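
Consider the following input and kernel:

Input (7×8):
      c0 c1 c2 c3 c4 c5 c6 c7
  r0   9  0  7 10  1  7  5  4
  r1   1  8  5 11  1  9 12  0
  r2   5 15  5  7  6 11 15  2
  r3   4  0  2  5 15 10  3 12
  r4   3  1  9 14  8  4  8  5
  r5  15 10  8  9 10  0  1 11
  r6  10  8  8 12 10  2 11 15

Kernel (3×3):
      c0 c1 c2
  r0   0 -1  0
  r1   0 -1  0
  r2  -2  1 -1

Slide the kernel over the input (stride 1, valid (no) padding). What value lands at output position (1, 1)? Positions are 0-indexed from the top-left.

-13

The receptive field on the input at this output position is [8 5 11 / 15 5 7 / 0 2 5]. Elementwise product with the kernel and sum: 5·-1 + 5·-1 + 0·-2 + 2·1 + 5·-1.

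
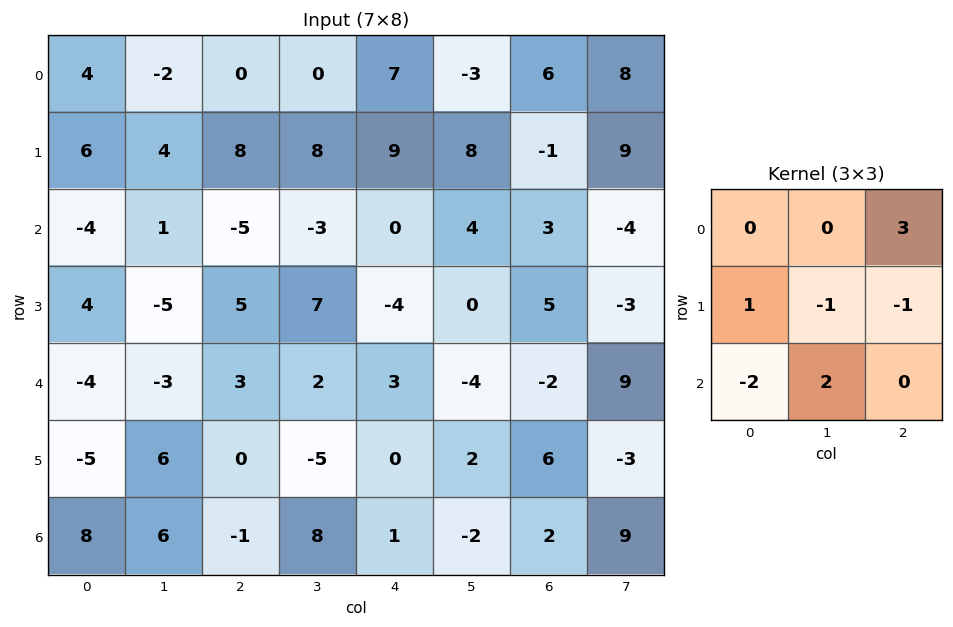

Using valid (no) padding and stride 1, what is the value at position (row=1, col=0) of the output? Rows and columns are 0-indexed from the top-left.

6

The receptive field on the input at this output position is [6 4 8 / -4 1 -5 / 4 -5 5]. Elementwise product with the kernel and sum: 8·3 + -4·1 + 1·-1 + -5·-1 + 4·-2 + -5·2.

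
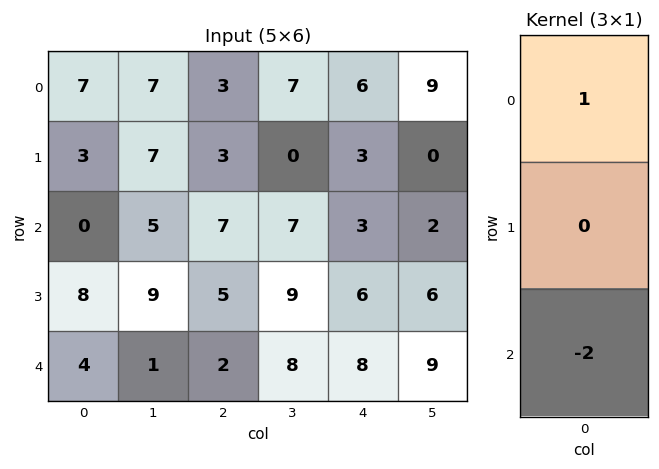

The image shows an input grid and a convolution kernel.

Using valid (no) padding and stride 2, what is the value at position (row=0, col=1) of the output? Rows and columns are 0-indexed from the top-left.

The receptive field on the input at this output position is [3 / 3 / 7]. Elementwise product with the kernel and sum: 3·1 + 7·-2.

-11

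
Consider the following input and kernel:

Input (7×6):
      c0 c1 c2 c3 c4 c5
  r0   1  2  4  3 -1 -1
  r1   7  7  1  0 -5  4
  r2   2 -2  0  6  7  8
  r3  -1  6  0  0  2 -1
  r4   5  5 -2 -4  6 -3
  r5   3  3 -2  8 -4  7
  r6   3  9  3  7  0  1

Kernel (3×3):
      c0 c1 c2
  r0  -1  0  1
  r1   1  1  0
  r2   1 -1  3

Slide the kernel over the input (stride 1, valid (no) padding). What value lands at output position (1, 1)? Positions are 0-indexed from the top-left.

The receptive field on the input at this output position is [7 1 0 / -2 0 6 / 6 0 0]. Elementwise product with the kernel and sum: 7·-1 + 0·1 + -2·1 + 0·1 + 6·1 + 0·-1 + 0·3.

-3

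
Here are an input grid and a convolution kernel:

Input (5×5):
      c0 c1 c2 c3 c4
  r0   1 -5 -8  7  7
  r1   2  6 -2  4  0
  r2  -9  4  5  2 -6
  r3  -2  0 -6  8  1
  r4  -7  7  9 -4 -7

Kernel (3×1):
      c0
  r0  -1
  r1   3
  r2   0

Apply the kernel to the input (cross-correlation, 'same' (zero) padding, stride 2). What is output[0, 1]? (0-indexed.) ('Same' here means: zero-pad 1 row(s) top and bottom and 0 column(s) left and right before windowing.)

-24

The receptive field on the zero-padded input at this output position is [0 / -8 / -2]. Elementwise product with the kernel and sum: 0·-1 + -8·3.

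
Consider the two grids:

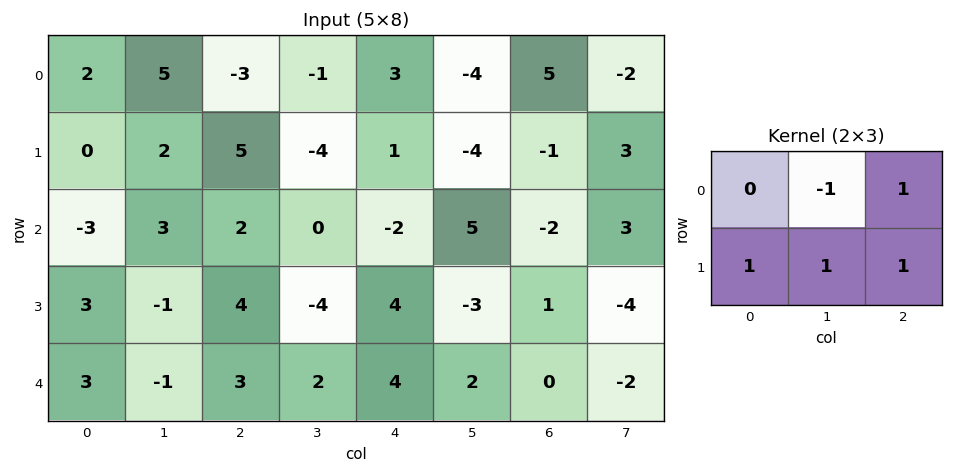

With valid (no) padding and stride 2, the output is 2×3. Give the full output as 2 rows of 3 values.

Output[0,0]: The receptive field on the input at this output position is [2 5 -3 / 0 2 5]. Elementwise product with the kernel and sum: 5·-1 + -3·1 + 0·1 + 2·1 + 5·1.

-1 6 5
5 2 -5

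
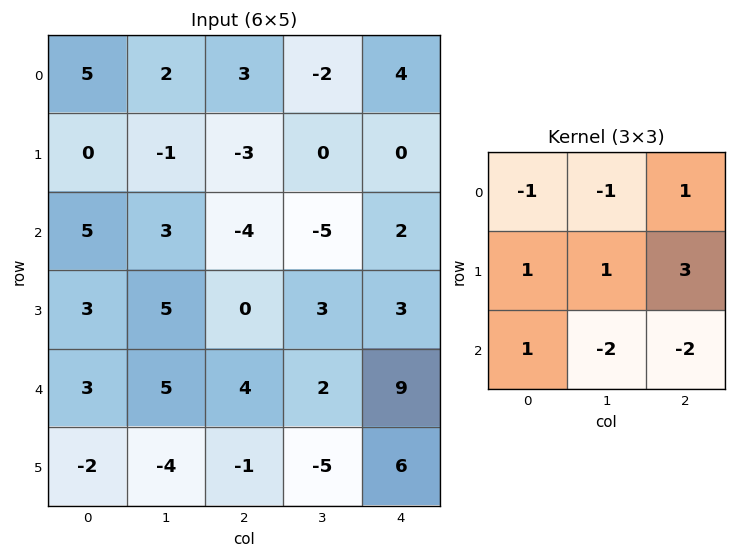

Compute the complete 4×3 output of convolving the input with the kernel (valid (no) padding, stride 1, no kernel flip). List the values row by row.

-7 10 2
-13 -13 -12
-19 3 5
20 21 30

Output[0,0]: The receptive field on the input at this output position is [5 2 3 / 0 -1 -3 / 5 3 -4]. Elementwise product with the kernel and sum: 5·-1 + 2·-1 + 3·1 + 0·1 + -1·1 + -3·3 + 5·1 + 3·-2 + -4·-2.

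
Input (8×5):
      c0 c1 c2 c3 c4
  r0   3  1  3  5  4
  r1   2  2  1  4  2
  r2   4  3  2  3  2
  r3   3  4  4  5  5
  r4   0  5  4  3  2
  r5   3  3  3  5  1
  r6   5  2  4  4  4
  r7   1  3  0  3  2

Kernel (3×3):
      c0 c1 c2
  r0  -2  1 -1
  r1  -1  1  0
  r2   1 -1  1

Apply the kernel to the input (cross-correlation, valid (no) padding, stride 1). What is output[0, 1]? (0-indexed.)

-1

The receptive field on the input at this output position is [1 3 5 / 2 1 4 / 3 2 3]. Elementwise product with the kernel and sum: 1·-2 + 3·1 + 5·-1 + 2·-1 + 1·1 + 3·1 + 2·-1 + 3·1.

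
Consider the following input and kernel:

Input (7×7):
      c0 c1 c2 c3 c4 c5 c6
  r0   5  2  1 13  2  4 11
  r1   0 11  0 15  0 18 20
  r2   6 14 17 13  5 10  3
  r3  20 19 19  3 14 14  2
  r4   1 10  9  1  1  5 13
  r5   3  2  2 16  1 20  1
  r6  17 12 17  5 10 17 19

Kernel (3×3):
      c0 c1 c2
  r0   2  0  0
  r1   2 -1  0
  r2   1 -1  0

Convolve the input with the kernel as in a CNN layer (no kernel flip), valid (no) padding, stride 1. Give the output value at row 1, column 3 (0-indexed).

The receptive field on the input at this output position is [15 0 18 / 13 5 10 / 3 14 14]. Elementwise product with the kernel and sum: 15·2 + 13·2 + 5·-1 + 3·1 + 14·-1.

40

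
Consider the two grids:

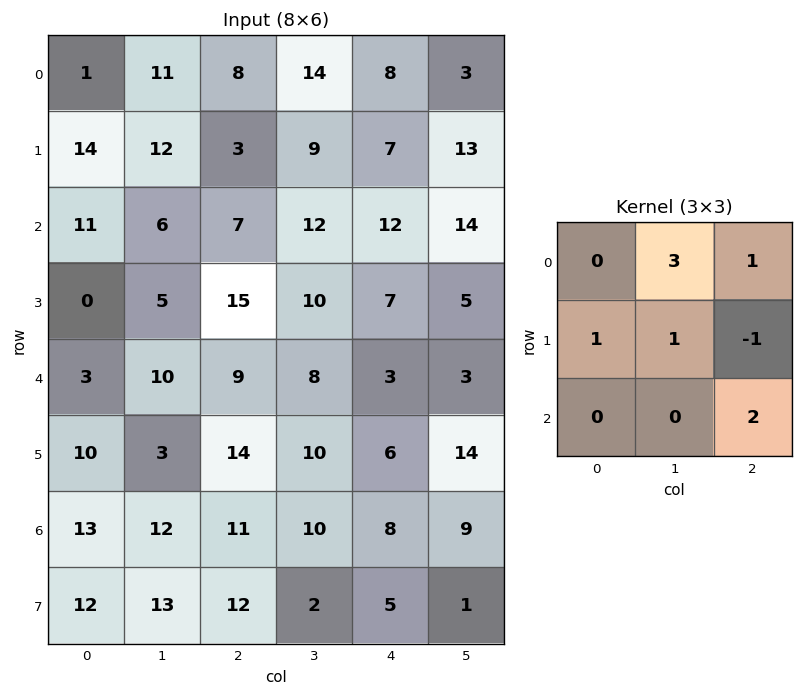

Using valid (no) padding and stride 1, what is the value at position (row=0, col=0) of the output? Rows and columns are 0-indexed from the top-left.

The receptive field on the input at this output position is [1 11 8 / 14 12 3 / 11 6 7]. Elementwise product with the kernel and sum: 11·3 + 8·1 + 14·1 + 12·1 + 3·-1 + 7·2.

78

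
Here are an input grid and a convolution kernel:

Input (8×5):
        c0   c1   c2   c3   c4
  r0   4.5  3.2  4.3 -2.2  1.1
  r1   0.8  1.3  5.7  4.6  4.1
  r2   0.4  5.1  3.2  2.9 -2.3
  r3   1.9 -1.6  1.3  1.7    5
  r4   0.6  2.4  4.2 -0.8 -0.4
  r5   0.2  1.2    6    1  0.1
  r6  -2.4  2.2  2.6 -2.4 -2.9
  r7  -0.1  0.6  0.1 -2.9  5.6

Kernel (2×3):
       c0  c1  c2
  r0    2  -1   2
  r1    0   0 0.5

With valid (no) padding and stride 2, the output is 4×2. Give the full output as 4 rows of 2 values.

17.25 15.05
2.75 1.4
10.2 8.45
-1.75 4.6

Output[0,0]: The receptive field on the input at this output position is [4.5 3.2 4.3 / 0.8 1.3 5.7]. Elementwise product with the kernel and sum: 4.5·2 + 3.2·-1 + 4.3·2 + 5.7·0.5.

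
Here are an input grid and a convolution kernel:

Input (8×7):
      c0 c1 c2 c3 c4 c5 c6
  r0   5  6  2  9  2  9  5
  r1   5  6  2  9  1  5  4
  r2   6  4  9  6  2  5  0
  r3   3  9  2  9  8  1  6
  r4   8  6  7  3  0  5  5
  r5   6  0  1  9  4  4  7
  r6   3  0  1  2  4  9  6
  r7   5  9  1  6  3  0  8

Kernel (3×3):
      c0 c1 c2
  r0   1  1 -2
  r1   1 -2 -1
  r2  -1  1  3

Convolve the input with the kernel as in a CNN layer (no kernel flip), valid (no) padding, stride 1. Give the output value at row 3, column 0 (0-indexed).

-6

The receptive field on the input at this output position is [3 9 2 / 8 6 7 / 6 0 1]. Elementwise product with the kernel and sum: 3·1 + 9·1 + 2·-2 + 8·1 + 6·-2 + 7·-1 + 6·-1 + 0·1 + 1·3.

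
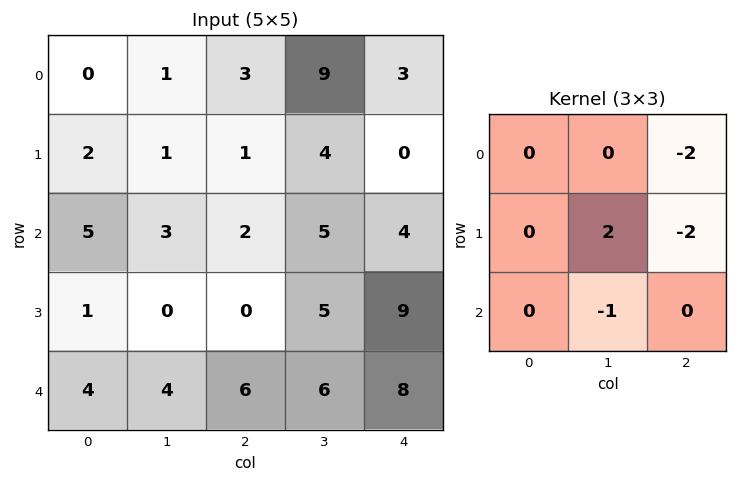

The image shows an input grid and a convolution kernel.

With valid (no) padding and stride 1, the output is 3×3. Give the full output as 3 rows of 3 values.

-9 -26 -3
0 -14 -3
-8 -26 -22

Output[0,0]: The receptive field on the input at this output position is [0 1 3 / 2 1 1 / 5 3 2]. Elementwise product with the kernel and sum: 3·-2 + 1·2 + 1·-2 + 3·-1.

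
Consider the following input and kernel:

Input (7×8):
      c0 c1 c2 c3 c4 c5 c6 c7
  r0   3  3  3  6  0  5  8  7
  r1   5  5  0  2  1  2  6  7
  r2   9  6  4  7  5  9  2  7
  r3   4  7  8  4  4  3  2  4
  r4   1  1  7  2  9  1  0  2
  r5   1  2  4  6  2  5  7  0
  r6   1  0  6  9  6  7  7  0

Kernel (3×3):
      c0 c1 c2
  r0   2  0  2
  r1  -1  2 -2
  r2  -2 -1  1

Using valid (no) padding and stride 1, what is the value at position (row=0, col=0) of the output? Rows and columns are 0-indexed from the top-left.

-3

The receptive field on the input at this output position is [3 3 3 / 5 5 0 / 9 6 4]. Elementwise product with the kernel and sum: 3·2 + 3·2 + 5·-1 + 5·2 + 0·-2 + 9·-2 + 6·-1 + 4·1.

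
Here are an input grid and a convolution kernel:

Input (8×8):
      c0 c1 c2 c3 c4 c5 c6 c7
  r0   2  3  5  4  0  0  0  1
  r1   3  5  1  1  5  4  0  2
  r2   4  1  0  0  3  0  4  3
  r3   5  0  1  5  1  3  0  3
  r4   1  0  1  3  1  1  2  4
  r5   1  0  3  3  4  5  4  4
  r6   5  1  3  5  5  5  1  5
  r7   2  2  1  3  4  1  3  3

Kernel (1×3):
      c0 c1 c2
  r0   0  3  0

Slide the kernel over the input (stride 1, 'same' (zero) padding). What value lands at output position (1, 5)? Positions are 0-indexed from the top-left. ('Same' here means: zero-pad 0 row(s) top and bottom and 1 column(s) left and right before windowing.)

The receptive field on the zero-padded input at this output position is [5 4 0]. Elementwise product with the kernel and sum: 4·3.

12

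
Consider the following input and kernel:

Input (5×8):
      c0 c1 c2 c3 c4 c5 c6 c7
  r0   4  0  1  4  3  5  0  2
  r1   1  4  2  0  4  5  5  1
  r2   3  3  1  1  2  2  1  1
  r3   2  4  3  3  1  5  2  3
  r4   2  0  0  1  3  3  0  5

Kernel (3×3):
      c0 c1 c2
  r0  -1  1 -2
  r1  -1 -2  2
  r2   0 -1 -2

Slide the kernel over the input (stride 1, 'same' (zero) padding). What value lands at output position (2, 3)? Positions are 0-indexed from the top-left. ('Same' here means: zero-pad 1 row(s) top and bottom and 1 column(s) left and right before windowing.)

The receptive field on the zero-padded input at this output position is [2 0 4 / 1 1 2 / 3 3 1]. Elementwise product with the kernel and sum: 2·-1 + 0·1 + 4·-2 + 1·-1 + 1·-2 + 2·2 + 3·-1 + 1·-2.

-14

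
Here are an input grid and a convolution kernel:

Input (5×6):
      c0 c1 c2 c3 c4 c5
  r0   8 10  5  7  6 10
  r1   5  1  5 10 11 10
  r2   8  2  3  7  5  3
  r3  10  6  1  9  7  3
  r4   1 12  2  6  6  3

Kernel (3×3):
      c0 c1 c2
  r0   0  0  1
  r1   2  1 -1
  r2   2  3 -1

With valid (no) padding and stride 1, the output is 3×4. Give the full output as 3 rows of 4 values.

30 10 37 57
57 16 41 62
64 35 25 52

Output[0,0]: The receptive field on the input at this output position is [8 10 5 / 5 1 5 / 8 2 3]. Elementwise product with the kernel and sum: 5·1 + 5·2 + 1·1 + 5·-1 + 8·2 + 2·3 + 3·-1.
Output[0,1]: The receptive field on the input at this output position is [10 5 7 / 1 5 10 / 2 3 7]. Elementwise product with the kernel and sum: 7·1 + 1·2 + 5·1 + 10·-1 + 2·2 + 3·3 + 7·-1.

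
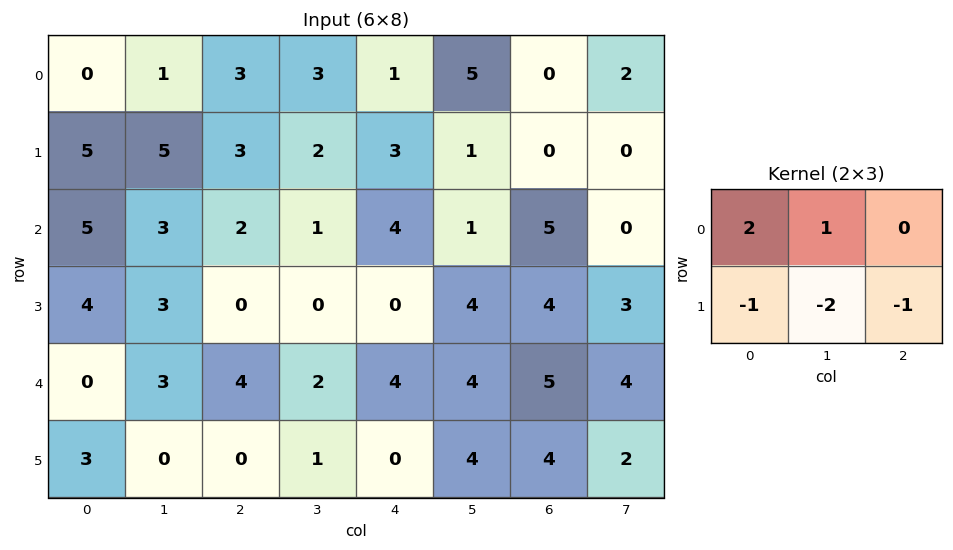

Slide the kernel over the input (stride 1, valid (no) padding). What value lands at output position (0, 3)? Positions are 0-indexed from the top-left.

-2

The receptive field on the input at this output position is [3 1 5 / 2 3 1]. Elementwise product with the kernel and sum: 3·2 + 1·1 + 2·-1 + 3·-2 + 1·-1.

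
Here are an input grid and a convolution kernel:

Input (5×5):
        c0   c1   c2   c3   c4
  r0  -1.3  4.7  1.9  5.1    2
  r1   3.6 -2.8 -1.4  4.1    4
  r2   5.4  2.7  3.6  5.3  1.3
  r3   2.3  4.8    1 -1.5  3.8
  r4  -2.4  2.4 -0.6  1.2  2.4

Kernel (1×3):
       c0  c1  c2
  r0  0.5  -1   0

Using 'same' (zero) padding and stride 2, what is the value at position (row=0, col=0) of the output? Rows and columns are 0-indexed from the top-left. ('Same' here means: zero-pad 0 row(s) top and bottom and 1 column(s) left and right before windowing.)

The receptive field on the zero-padded input at this output position is [0 -1.3 4.7]. Elementwise product with the kernel and sum: 0·0.5 + -1.3·-1.

1.3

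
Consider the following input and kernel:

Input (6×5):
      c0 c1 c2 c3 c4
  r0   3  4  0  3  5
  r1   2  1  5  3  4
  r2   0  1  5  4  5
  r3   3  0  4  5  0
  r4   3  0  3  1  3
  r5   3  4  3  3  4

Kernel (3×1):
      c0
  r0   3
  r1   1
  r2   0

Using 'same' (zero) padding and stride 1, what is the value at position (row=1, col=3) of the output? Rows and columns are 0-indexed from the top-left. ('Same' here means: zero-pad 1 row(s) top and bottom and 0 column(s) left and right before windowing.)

The receptive field on the zero-padded input at this output position is [3 / 3 / 4]. Elementwise product with the kernel and sum: 3·3 + 3·1.

12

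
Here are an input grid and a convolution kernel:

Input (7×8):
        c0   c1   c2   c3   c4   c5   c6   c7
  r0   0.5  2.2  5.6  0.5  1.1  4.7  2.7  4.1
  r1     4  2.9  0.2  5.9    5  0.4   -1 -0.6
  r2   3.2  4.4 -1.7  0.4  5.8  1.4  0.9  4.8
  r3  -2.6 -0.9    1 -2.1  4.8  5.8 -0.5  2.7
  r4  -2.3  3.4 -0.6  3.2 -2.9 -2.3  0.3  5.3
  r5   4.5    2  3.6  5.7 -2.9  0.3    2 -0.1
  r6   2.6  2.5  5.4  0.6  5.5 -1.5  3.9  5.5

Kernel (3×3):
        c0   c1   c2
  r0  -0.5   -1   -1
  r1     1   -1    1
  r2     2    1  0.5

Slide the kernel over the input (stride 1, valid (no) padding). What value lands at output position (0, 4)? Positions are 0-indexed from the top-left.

9.1

The receptive field on the input at this output position is [1.1 4.7 2.7 / 5 0.4 -1 / 5.8 1.4 0.9]. Elementwise product with the kernel and sum: 1.1·-0.5 + 4.7·-1 + 2.7·-1 + 5·1 + 0.4·-1 + -1·1 + 5.8·2 + 1.4·1 + 0.9·0.5.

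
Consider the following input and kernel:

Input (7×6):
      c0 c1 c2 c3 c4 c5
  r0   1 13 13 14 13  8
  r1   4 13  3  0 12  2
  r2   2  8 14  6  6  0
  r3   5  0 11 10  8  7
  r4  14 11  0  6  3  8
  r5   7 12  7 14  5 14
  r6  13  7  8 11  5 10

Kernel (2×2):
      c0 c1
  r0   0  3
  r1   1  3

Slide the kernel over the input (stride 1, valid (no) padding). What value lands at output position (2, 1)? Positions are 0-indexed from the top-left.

The receptive field on the input at this output position is [8 14 / 0 11]. Elementwise product with the kernel and sum: 14·3 + 0·1 + 11·3.

75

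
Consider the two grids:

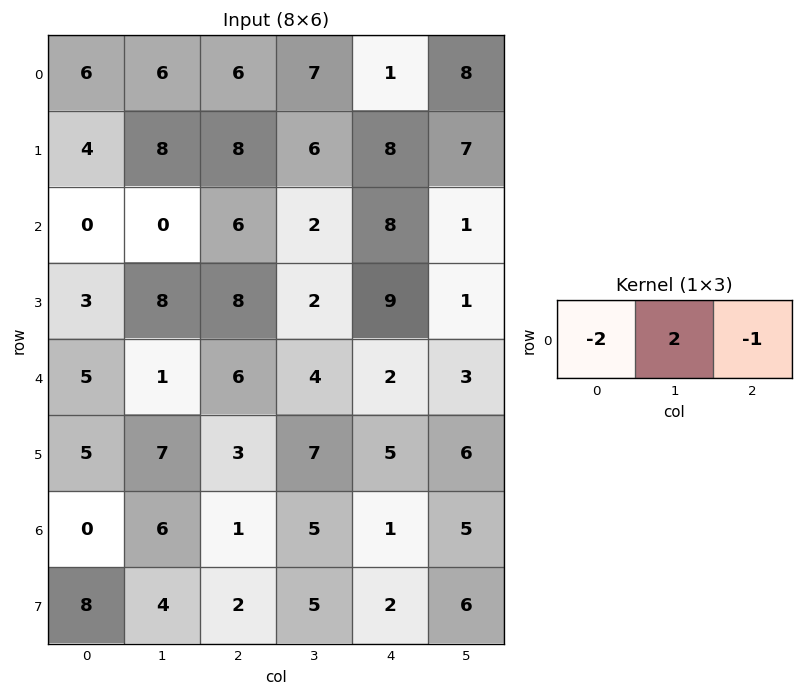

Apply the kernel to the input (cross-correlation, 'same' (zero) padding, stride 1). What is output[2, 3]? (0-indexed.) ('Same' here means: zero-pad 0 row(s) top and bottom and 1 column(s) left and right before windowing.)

-16

The receptive field on the zero-padded input at this output position is [6 2 8]. Elementwise product with the kernel and sum: 6·-2 + 2·2 + 8·-1.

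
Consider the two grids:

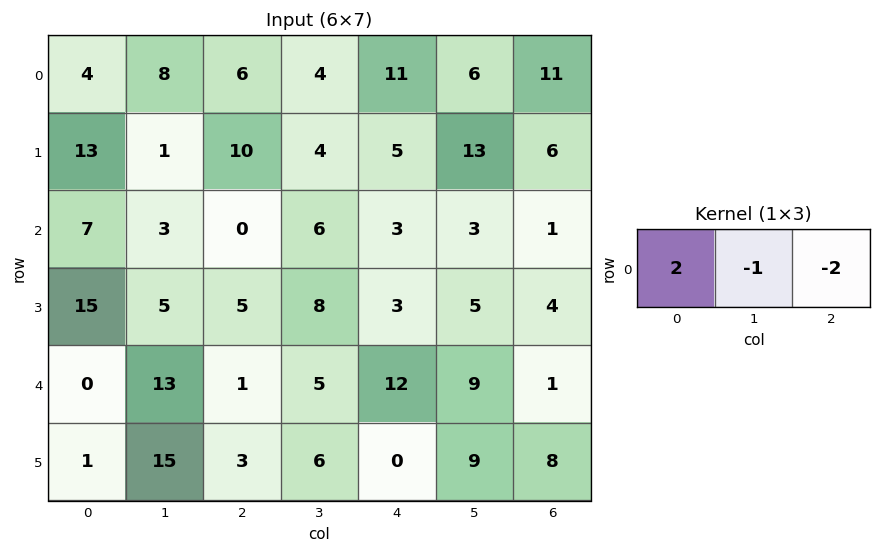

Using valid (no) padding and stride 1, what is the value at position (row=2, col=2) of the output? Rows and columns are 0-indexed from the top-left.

-12

The receptive field on the input at this output position is [0 6 3]. Elementwise product with the kernel and sum: 0·2 + 6·-1 + 3·-2.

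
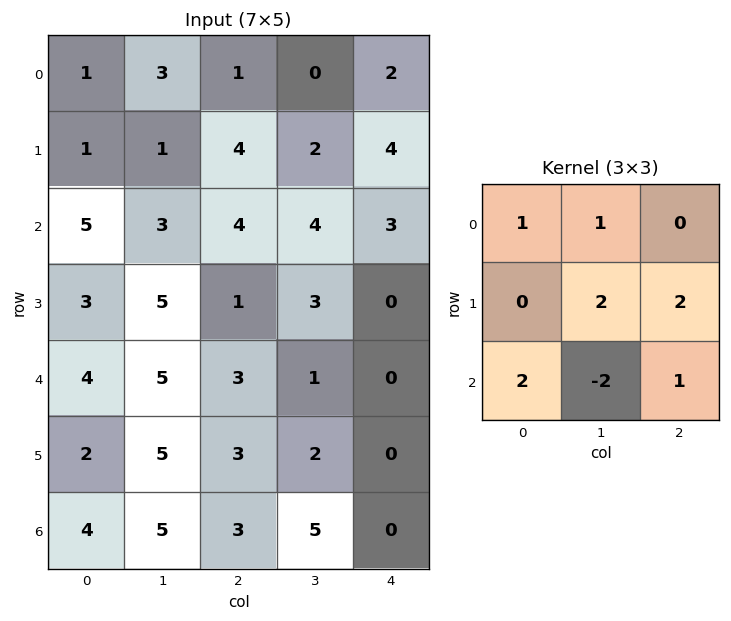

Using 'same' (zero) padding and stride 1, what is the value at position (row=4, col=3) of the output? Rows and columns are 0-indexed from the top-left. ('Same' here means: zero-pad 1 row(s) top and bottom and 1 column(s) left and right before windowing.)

8

The receptive field on the zero-padded input at this output position is [1 3 0 / 3 1 0 / 3 2 0]. Elementwise product with the kernel and sum: 1·1 + 3·1 + 1·2 + 0·2 + 3·2 + 2·-2 + 0·1.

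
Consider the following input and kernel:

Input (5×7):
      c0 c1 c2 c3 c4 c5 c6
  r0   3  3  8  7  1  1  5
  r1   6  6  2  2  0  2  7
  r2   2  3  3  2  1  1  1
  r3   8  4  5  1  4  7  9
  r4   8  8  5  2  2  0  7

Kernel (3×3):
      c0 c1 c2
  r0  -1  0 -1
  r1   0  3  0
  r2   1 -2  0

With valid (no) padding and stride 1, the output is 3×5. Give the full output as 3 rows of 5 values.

Output[0,0]: The receptive field on the input at this output position is [3 3 8 / 6 6 2 / 2 3 3]. Elementwise product with the kernel and sum: 3·-1 + 8·-1 + 6·3 + 2·1 + 3·-2.
Output[0,1]: The receptive field on the input at this output position is [3 8 7 / 6 2 2 / 3 3 2]. Elementwise product with the kernel and sum: 3·-1 + 7·-1 + 2·3 + 3·1 + 3·-2.

3 -7 -4 -8 -1
1 -5 7 -8 -14
-1 8 0 7 21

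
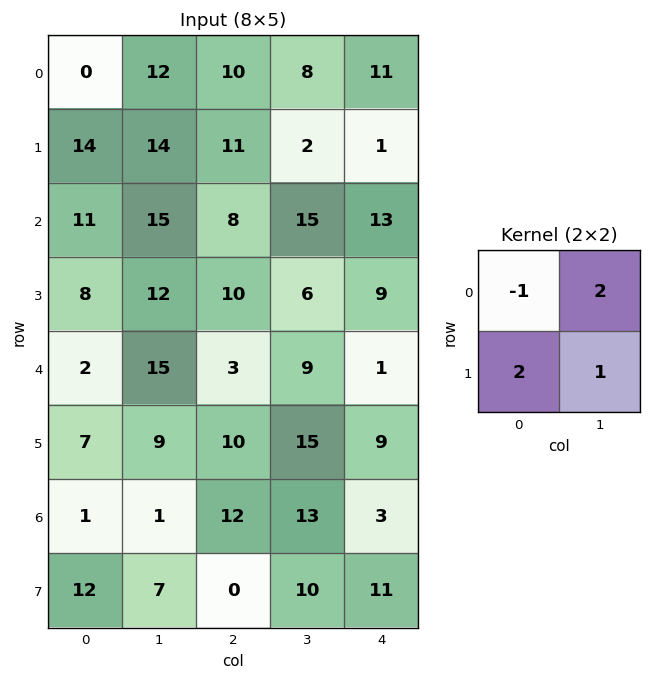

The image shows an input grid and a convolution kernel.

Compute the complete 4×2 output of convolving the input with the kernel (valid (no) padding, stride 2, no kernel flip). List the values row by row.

66 30
47 48
51 50
32 24

Output[0,0]: The receptive field on the input at this output position is [0 12 / 14 14]. Elementwise product with the kernel and sum: 0·-1 + 12·2 + 14·2 + 14·1.
Output[0,1]: The receptive field on the input at this output position is [10 8 / 11 2]. Elementwise product with the kernel and sum: 10·-1 + 8·2 + 11·2 + 2·1.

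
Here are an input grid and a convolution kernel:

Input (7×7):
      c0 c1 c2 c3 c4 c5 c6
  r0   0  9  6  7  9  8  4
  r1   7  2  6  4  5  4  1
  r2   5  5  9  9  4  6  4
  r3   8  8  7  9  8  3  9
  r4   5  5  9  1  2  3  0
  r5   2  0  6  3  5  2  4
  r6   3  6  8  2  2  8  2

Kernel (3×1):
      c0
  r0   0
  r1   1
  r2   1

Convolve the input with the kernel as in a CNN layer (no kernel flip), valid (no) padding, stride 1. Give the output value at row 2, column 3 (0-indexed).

The receptive field on the input at this output position is [9 / 9 / 1]. Elementwise product with the kernel and sum: 9·1 + 1·1.

10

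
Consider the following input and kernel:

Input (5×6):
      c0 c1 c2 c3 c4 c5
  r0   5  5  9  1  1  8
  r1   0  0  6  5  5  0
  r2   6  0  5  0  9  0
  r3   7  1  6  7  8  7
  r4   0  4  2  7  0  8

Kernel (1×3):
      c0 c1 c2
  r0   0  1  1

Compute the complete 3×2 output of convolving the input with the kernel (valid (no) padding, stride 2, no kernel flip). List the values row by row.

Output[0,0]: The receptive field on the input at this output position is [5 5 9]. Elementwise product with the kernel and sum: 5·1 + 9·1.

14 2
5 9
6 7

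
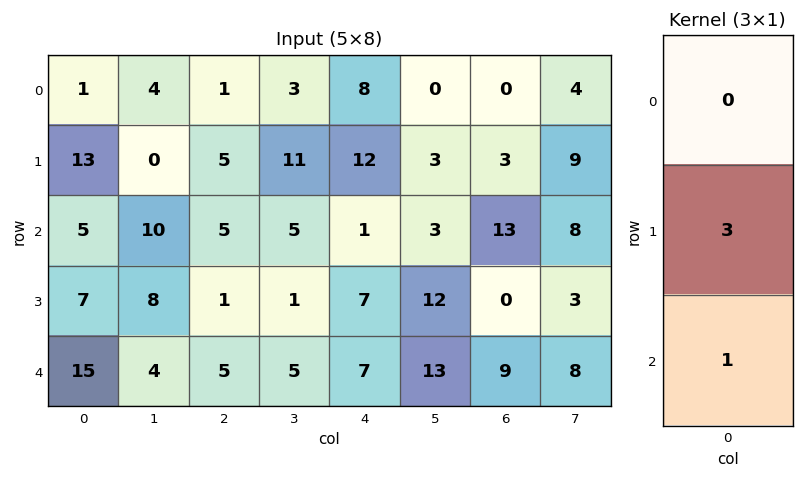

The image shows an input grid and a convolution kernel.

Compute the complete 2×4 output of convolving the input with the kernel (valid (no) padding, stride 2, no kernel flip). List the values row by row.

44 20 37 22
36 8 28 9

Output[0,0]: The receptive field on the input at this output position is [1 / 13 / 5]. Elementwise product with the kernel and sum: 13·3 + 5·1.
Output[0,1]: The receptive field on the input at this output position is [1 / 5 / 5]. Elementwise product with the kernel and sum: 5·3 + 5·1.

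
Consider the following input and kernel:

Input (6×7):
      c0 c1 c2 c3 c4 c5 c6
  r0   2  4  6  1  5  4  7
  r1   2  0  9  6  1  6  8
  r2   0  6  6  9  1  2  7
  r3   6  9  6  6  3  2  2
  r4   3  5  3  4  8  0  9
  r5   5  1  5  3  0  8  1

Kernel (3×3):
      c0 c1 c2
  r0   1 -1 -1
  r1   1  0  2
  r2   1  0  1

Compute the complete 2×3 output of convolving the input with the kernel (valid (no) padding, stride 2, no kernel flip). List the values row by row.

18 18 19
12 19 16

Output[0,0]: The receptive field on the input at this output position is [2 4 6 / 2 0 9 / 0 6 6]. Elementwise product with the kernel and sum: 2·1 + 4·-1 + 6·-1 + 2·1 + 9·2 + 0·1 + 6·1.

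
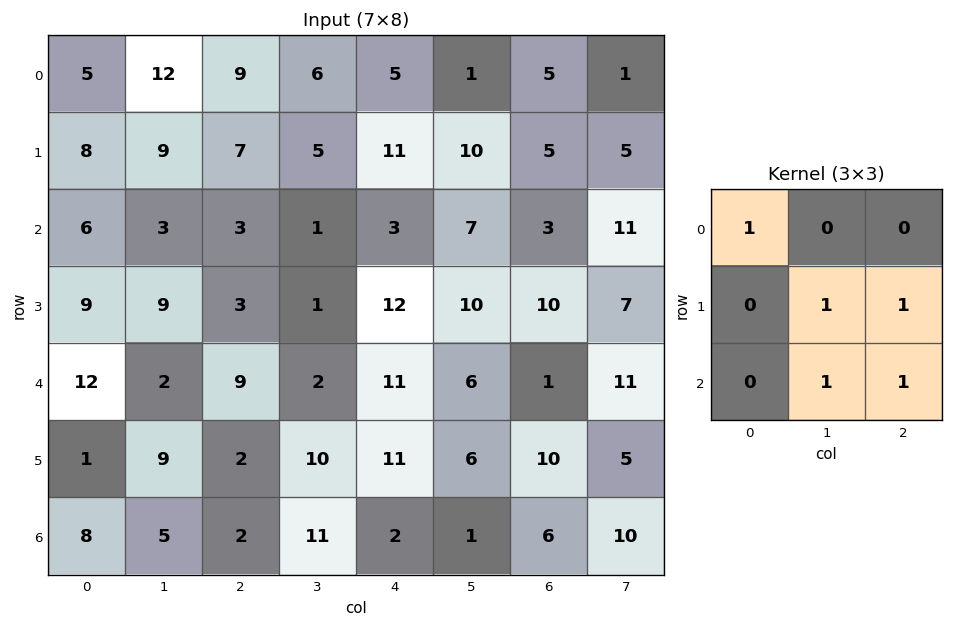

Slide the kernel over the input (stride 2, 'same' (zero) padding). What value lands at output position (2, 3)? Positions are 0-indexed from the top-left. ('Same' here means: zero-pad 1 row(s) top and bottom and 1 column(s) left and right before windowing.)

37

The receptive field on the zero-padded input at this output position is [10 10 7 / 6 1 11 / 6 10 5]. Elementwise product with the kernel and sum: 10·1 + 1·1 + 11·1 + 10·1 + 5·1.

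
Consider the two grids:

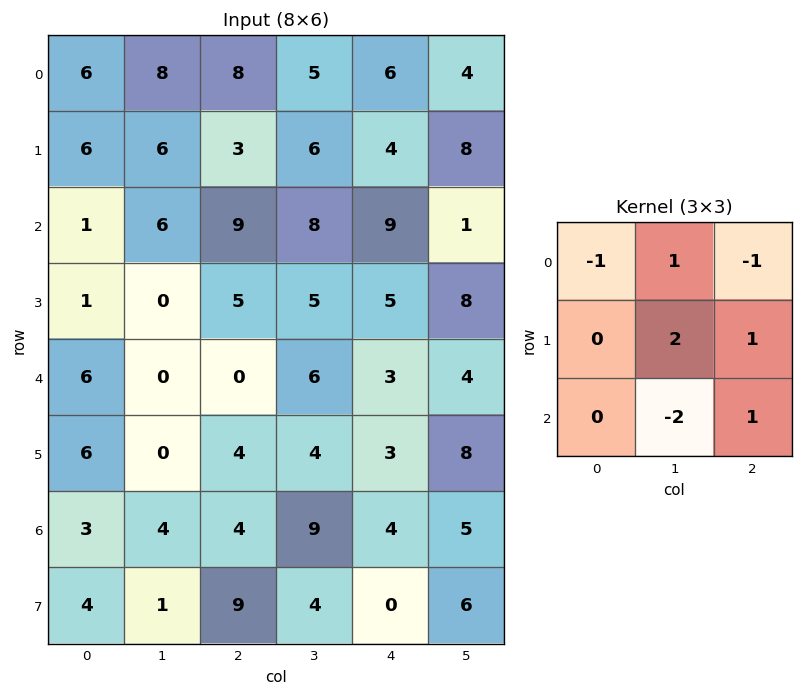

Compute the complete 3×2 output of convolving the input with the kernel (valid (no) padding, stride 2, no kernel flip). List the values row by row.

Output[0,0]: The receptive field on the input at this output position is [6 8 8 / 6 6 3 / 1 6 9]. Elementwise product with the kernel and sum: 6·-1 + 8·1 + 8·-1 + 6·2 + 3·1 + 6·-2 + 9·1.
Output[0,1]: The receptive field on the input at this output position is [8 5 6 / 3 6 4 / 9 8 9]. Elementwise product with the kernel and sum: 8·-1 + 5·1 + 6·-1 + 6·2 + 4·1 + 8·-2 + 9·1.

6 0
1 -4
-6 0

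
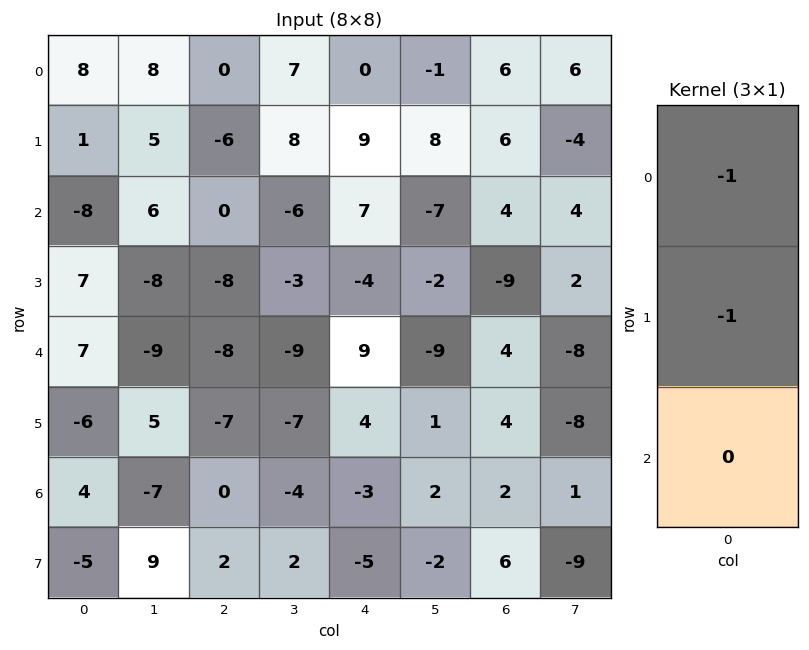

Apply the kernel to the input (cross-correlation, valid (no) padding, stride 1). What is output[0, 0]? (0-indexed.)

The receptive field on the input at this output position is [8 / 1 / -8]. Elementwise product with the kernel and sum: 8·-1 + 1·-1.

-9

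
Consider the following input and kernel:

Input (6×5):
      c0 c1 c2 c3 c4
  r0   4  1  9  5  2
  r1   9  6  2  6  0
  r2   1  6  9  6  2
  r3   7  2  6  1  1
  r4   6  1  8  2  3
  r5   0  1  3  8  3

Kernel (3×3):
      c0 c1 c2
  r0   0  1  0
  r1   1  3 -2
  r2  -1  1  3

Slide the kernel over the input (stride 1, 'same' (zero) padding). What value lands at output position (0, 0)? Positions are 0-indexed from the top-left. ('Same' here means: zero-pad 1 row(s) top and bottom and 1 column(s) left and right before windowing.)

37

The receptive field on the zero-padded input at this output position is [0 0 0 / 0 4 1 / 0 9 6]. Elementwise product with the kernel and sum: 0·1 + 0·1 + 4·3 + 1·-2 + 0·-1 + 9·1 + 6·3.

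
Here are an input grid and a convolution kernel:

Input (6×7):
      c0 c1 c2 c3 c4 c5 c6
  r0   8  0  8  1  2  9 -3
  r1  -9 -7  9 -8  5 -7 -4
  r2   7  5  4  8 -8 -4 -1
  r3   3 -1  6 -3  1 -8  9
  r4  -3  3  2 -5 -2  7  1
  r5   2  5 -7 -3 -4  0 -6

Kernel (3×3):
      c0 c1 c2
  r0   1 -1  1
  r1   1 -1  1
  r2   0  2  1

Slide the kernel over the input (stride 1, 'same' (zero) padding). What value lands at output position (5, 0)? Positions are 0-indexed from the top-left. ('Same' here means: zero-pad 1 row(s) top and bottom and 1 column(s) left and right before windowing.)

The receptive field on the zero-padded input at this output position is [0 -3 3 / 0 2 5 / 0 0 0]. Elementwise product with the kernel and sum: 0·1 + -3·-1 + 3·1 + 0·1 + 2·-1 + 5·1 + 0·2 + 0·1.

9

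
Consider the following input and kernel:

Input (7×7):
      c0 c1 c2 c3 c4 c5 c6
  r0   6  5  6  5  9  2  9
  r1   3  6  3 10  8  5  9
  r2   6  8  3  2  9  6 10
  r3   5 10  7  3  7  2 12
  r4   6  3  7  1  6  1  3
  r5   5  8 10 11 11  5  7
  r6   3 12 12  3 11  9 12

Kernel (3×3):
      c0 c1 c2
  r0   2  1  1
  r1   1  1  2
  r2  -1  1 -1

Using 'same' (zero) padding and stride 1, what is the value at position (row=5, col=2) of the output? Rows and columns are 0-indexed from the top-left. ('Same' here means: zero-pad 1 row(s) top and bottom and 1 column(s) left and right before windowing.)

The receptive field on the zero-padded input at this output position is [3 7 1 / 8 10 11 / 12 12 3]. Elementwise product with the kernel and sum: 3·2 + 7·1 + 1·1 + 8·1 + 10·1 + 11·2 + 12·-1 + 12·1 + 3·-1.

51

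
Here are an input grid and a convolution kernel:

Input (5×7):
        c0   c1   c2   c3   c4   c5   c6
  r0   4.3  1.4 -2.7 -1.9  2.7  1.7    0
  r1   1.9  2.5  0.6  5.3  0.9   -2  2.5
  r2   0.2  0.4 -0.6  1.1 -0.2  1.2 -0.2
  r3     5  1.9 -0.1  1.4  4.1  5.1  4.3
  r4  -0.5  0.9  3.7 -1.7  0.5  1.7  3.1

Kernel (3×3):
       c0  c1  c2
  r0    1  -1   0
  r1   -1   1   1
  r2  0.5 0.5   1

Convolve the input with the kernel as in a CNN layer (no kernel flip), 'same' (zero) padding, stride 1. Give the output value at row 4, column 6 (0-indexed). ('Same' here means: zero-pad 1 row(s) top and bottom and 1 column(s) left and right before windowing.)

The receptive field on the zero-padded input at this output position is [5.1 4.3 0 / 1.7 3.1 0 / 0 0 0]. Elementwise product with the kernel and sum: 5.1·1 + 4.3·-1 + 1.7·-1 + 3.1·1 + 0·1 + 0·0.5 + 0·0.5 + 0·1.

2.2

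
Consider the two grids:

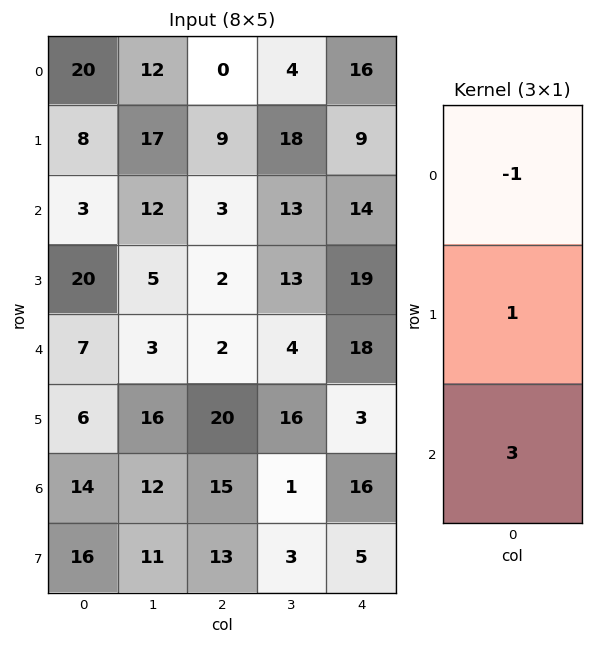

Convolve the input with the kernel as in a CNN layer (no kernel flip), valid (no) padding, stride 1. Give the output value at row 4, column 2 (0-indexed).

63

The receptive field on the input at this output position is [2 / 20 / 15]. Elementwise product with the kernel and sum: 2·-1 + 20·1 + 15·3.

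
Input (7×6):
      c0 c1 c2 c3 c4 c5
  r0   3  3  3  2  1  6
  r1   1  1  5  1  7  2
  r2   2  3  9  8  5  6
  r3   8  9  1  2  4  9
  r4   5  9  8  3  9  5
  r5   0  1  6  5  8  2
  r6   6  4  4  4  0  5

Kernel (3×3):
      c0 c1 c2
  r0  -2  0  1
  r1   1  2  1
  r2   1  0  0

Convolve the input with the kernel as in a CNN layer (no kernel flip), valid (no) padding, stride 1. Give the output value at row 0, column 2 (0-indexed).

The receptive field on the input at this output position is [3 2 1 / 5 1 7 / 9 8 5]. Elementwise product with the kernel and sum: 3·-2 + 1·1 + 5·1 + 1·2 + 7·1 + 9·1.

18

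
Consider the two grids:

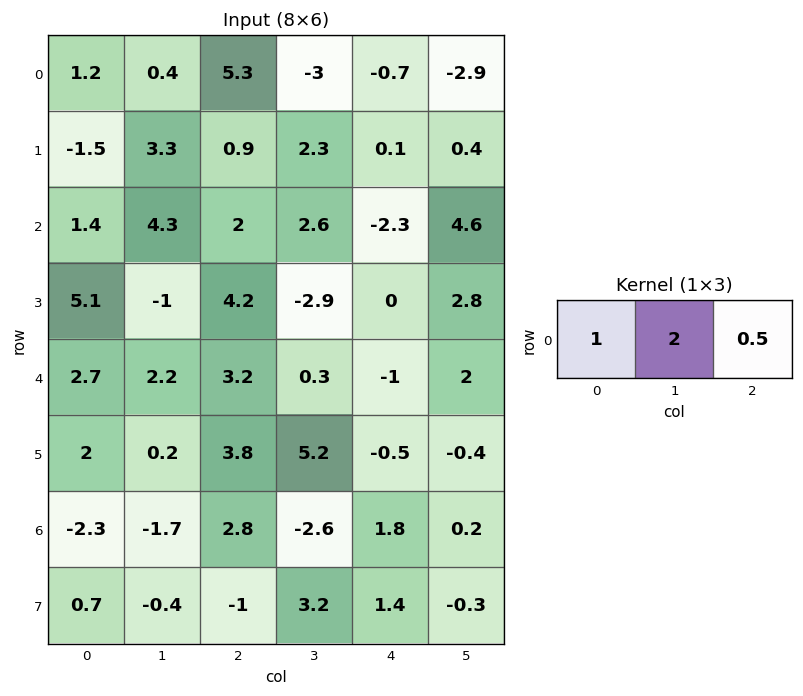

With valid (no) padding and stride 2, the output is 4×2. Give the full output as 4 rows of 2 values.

4.65 -1.05
11 6.05
8.7 3.3
-4.3 -1.5

Output[0,0]: The receptive field on the input at this output position is [1.2 0.4 5.3]. Elementwise product with the kernel and sum: 1.2·1 + 0.4·2 + 5.3·0.5.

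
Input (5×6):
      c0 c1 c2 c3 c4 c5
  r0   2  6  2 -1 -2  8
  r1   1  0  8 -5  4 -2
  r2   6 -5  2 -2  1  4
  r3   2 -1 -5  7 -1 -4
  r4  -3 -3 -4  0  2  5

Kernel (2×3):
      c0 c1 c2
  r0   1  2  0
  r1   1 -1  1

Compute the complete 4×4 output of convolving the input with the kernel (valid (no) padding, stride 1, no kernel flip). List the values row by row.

23 -3 17 -16
14 7 3 4
-6 10 -15 4
-4 -10 7 8

Output[0,0]: The receptive field on the input at this output position is [2 6 2 / 1 0 8]. Elementwise product with the kernel and sum: 2·1 + 6·2 + 1·1 + 0·-1 + 8·1.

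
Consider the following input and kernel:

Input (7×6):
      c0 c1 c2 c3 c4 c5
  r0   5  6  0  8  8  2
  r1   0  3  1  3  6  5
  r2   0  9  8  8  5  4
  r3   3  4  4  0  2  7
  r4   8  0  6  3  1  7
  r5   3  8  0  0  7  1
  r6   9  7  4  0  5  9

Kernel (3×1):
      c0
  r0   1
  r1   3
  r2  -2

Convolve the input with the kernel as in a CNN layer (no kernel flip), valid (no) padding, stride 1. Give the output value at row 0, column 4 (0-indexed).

16

The receptive field on the input at this output position is [8 / 6 / 5]. Elementwise product with the kernel and sum: 8·1 + 6·3 + 5·-2.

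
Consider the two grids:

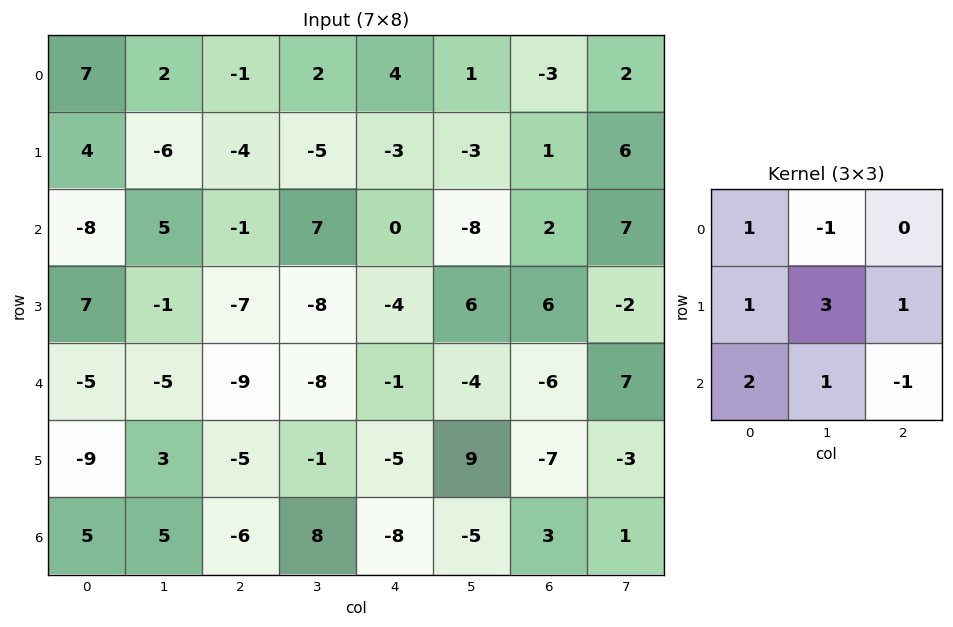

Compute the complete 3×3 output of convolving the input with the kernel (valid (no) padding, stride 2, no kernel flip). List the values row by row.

Output[0,0]: The receptive field on the input at this output position is [7 2 -1 / 4 -6 -4 / -8 5 -1]. Elementwise product with the kernel and sum: 7·1 + 2·-1 + 4·1 + -6·3 + -4·1 + -8·2 + 5·1 + -1·-1.

-23 -20 -18
-22 -68 28
16 -10 -6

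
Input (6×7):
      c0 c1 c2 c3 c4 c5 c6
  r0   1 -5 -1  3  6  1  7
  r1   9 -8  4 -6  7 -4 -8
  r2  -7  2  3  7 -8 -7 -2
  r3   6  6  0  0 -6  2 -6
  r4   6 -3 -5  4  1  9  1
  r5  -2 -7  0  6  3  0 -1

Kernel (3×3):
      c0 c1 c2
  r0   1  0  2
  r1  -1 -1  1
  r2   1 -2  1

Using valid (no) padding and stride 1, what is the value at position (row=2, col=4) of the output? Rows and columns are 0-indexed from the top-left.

The receptive field on the input at this output position is [-8 -7 -2 / -6 2 -6 / 1 9 1]. Elementwise product with the kernel and sum: -8·1 + -2·2 + -6·-1 + 2·-1 + -6·1 + 1·1 + 9·-2 + 1·1.

-30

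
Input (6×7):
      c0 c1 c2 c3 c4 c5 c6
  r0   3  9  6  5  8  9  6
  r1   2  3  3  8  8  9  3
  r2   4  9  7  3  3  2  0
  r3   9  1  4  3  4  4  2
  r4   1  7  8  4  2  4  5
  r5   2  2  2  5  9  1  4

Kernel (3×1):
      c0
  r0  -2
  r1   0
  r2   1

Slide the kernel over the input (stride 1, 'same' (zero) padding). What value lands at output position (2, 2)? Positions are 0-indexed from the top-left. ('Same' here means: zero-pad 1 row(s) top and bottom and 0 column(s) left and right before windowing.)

The receptive field on the zero-padded input at this output position is [3 / 7 / 4]. Elementwise product with the kernel and sum: 3·-2 + 4·1.

-2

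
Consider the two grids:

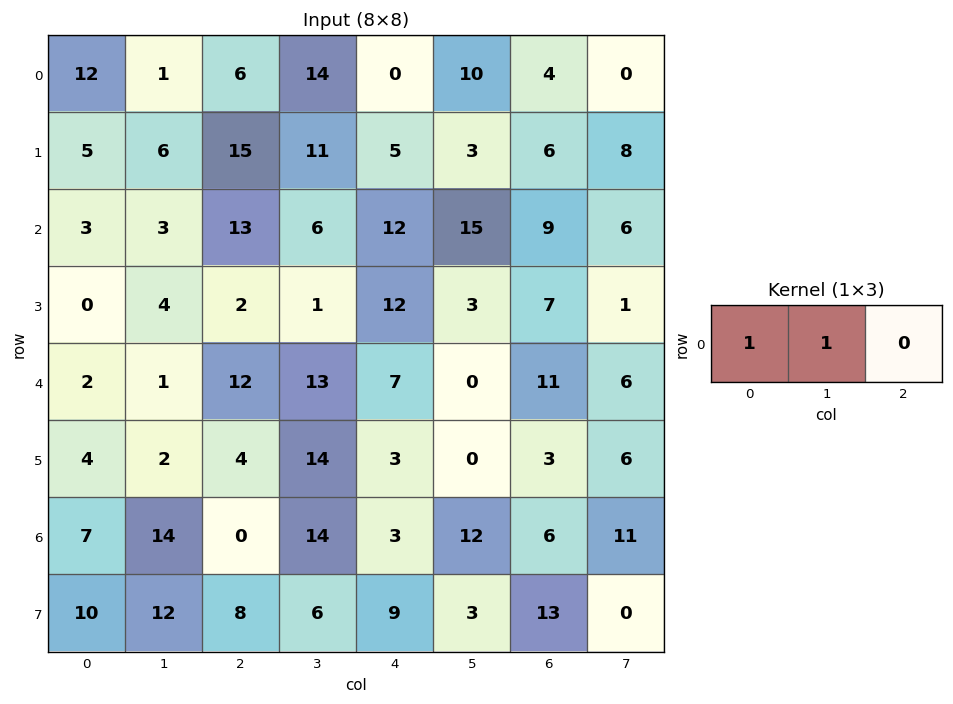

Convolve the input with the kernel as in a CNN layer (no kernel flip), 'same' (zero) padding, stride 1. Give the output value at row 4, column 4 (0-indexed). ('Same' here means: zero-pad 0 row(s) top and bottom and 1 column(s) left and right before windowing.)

20

The receptive field on the zero-padded input at this output position is [13 7 0]. Elementwise product with the kernel and sum: 13·1 + 7·1.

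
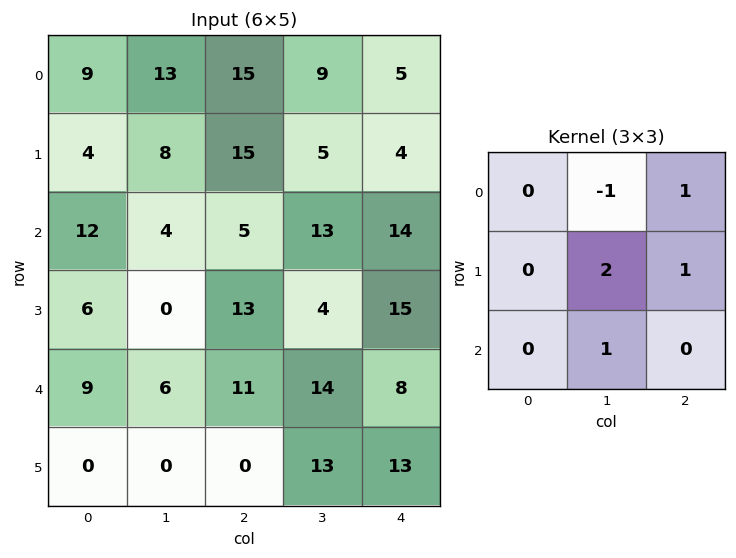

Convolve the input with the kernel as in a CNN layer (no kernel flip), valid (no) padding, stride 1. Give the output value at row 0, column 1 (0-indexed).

The receptive field on the input at this output position is [13 15 9 / 8 15 5 / 4 5 13]. Elementwise product with the kernel and sum: 15·-1 + 9·1 + 15·2 + 5·1 + 5·1.

34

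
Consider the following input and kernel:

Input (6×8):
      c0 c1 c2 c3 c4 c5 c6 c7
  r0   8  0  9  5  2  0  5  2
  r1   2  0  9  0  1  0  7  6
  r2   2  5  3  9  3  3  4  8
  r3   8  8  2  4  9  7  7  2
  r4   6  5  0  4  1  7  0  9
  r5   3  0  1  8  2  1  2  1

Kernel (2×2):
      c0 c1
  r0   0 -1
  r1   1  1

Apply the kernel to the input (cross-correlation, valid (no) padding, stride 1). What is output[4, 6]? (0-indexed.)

The receptive field on the input at this output position is [0 9 / 2 1]. Elementwise product with the kernel and sum: 9·-1 + 2·1 + 1·1.

-6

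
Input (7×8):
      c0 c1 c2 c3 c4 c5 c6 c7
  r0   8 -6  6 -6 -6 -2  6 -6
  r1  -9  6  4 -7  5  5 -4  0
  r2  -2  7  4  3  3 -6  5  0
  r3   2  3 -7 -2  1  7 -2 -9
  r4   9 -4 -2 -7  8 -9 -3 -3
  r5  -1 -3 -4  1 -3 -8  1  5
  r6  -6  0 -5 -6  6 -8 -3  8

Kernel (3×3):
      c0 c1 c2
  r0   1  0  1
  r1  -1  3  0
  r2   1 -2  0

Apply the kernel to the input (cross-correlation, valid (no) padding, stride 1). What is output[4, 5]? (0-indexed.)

-3

The receptive field on the input at this output position is [-9 -3 -3 / -8 1 5 / -8 -3 8]. Elementwise product with the kernel and sum: -9·1 + -3·1 + -8·-1 + 1·3 + -8·1 + -3·-2.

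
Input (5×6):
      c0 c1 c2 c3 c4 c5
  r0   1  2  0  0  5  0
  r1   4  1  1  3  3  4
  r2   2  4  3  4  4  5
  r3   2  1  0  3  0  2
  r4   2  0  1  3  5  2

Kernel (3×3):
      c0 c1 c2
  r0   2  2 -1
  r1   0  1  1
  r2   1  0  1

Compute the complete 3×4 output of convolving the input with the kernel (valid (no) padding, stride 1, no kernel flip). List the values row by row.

13 16 8 26
18 12 13 22
13 16 19 18

Output[0,0]: The receptive field on the input at this output position is [1 2 0 / 4 1 1 / 2 4 3]. Elementwise product with the kernel and sum: 1·2 + 2·2 + 0·-1 + 1·1 + 1·1 + 2·1 + 3·1.
Output[0,1]: The receptive field on the input at this output position is [2 0 0 / 1 1 3 / 4 3 4]. Elementwise product with the kernel and sum: 2·2 + 0·2 + 0·-1 + 1·1 + 3·1 + 4·1 + 4·1.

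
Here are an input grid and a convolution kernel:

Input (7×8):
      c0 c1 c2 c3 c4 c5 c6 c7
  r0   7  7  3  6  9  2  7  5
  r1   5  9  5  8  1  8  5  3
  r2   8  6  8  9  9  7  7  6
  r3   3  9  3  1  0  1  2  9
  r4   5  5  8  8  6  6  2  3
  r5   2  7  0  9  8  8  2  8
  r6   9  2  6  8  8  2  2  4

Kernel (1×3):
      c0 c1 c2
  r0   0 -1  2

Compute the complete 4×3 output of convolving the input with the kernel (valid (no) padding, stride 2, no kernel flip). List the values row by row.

-1 12 12
10 9 7
11 4 -2
10 8 2

Output[0,0]: The receptive field on the input at this output position is [7 7 3]. Elementwise product with the kernel and sum: 7·-1 + 3·2.
Output[0,1]: The receptive field on the input at this output position is [3 6 9]. Elementwise product with the kernel and sum: 6·-1 + 9·2.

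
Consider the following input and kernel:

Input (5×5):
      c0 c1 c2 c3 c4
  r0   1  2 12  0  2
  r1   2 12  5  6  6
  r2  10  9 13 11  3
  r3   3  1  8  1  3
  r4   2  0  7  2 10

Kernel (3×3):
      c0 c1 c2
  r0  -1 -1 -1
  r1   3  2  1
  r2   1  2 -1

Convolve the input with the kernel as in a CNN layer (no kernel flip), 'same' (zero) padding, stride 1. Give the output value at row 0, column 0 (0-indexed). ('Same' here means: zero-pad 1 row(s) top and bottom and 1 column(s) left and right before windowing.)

-4

The receptive field on the zero-padded input at this output position is [0 0 0 / 0 1 2 / 0 2 12]. Elementwise product with the kernel and sum: 0·-1 + 0·-1 + 0·-1 + 0·3 + 1·2 + 2·1 + 0·1 + 2·2 + 12·-1.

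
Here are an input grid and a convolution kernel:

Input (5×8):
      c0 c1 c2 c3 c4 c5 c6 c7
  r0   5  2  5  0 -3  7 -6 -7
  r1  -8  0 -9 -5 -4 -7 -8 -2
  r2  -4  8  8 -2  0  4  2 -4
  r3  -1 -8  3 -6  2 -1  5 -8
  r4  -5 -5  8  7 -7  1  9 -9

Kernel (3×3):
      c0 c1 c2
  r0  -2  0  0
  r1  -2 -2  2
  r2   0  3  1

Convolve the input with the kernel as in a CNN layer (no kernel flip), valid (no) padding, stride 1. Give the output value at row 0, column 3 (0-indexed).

The receptive field on the input at this output position is [0 -3 7 / -5 -4 -7 / -2 0 4]. Elementwise product with the kernel and sum: 0·-2 + -5·-2 + -4·-2 + -7·2 + 0·3 + 4·1.

8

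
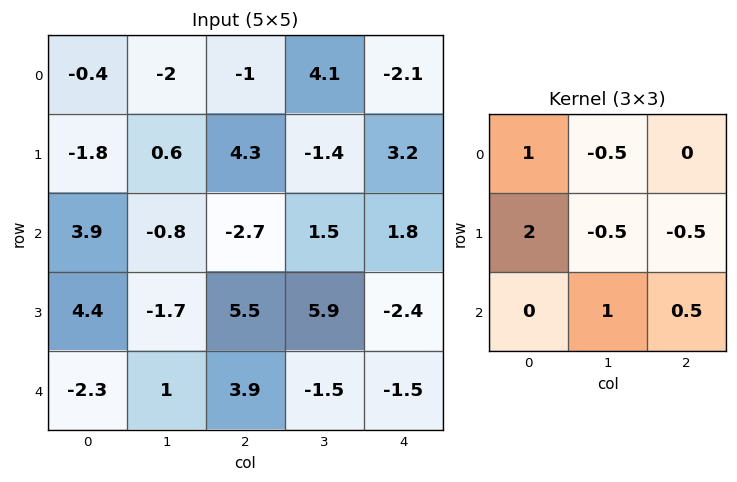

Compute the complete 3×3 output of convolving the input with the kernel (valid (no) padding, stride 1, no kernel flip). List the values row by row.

Output[0,0]: The receptive field on the input at this output position is [-0.4 -2 -1 / -1.8 0.6 4.3 / 3.9 -0.8 -2.7]. Elementwise product with the kernel and sum: -0.4·1 + -2·-0.5 + -1.8·2 + 0.6·-0.5 + 4.3·-0.5 + -0.8·1 + -2.7·0.5.
Output[0,1]: The receptive field on the input at this output position is [-2 -1 4.1 / 0.6 4.3 -1.4 / -0.8 -2.7 1.5]. Elementwise product with the kernel and sum: -2·1 + -1·-0.5 + 0.6·2 + 4.3·-0.5 + -1.4·-0.5 + -2.7·1 + 1.5·0.5.

-7.6 -3.7 7.05
8.5 5.9 2.65
14.15 -5.4 3.55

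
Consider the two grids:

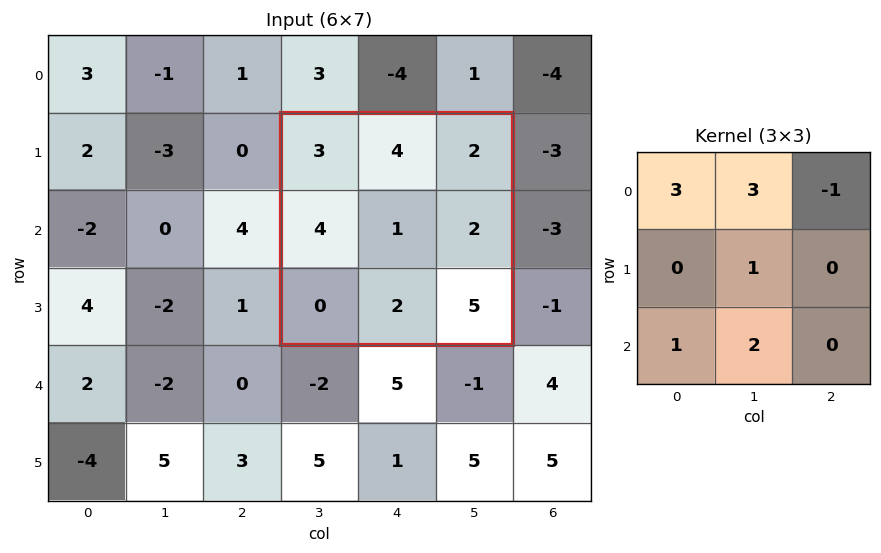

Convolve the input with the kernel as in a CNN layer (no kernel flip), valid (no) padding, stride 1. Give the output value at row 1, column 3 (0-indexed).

24

The receptive field on the input at this output position is [3 4 2 / 4 1 2 / 0 2 5]. Elementwise product with the kernel and sum: 3·3 + 4·3 + 2·-1 + 1·1 + 0·1 + 2·2.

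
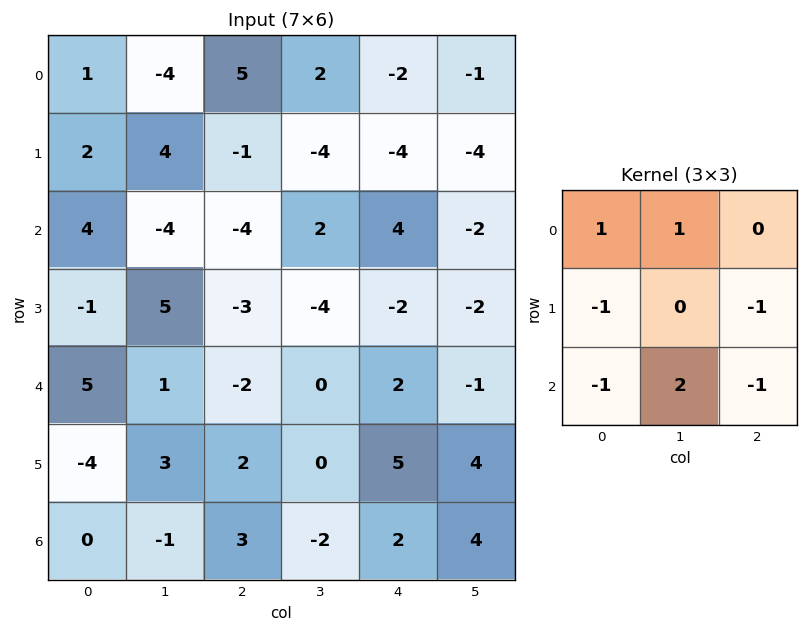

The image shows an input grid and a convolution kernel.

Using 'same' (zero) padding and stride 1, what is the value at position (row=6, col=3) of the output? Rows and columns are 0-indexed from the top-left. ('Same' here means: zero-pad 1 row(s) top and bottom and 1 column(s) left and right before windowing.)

-3

The receptive field on the zero-padded input at this output position is [2 0 5 / 3 -2 2 / 0 0 0]. Elementwise product with the kernel and sum: 2·1 + 0·1 + 3·-1 + 2·-1 + 0·-1 + 0·2 + 0·-1.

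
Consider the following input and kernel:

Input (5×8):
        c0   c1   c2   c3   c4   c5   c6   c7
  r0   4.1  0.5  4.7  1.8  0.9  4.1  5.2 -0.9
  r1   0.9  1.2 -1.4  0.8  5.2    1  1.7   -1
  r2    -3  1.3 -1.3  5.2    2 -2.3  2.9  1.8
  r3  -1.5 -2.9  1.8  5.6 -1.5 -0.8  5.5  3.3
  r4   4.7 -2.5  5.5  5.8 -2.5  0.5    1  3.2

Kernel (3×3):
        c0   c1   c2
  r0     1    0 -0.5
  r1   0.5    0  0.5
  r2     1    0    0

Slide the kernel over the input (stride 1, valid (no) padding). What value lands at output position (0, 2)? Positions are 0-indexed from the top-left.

4.85

The receptive field on the input at this output position is [4.7 1.8 0.9 / -1.4 0.8 5.2 / -1.3 5.2 2]. Elementwise product with the kernel and sum: 4.7·1 + 0.9·-0.5 + -1.4·0.5 + 5.2·0.5 + -1.3·1.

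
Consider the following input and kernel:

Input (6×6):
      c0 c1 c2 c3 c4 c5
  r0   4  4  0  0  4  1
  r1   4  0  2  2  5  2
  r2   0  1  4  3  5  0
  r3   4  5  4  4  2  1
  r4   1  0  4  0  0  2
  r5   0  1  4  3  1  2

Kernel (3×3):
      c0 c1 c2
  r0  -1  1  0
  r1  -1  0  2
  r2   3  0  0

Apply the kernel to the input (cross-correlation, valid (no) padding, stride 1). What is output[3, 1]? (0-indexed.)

2

The receptive field on the input at this output position is [5 4 4 / 0 4 0 / 1 4 3]. Elementwise product with the kernel and sum: 5·-1 + 4·1 + 0·-1 + 0·2 + 1·3.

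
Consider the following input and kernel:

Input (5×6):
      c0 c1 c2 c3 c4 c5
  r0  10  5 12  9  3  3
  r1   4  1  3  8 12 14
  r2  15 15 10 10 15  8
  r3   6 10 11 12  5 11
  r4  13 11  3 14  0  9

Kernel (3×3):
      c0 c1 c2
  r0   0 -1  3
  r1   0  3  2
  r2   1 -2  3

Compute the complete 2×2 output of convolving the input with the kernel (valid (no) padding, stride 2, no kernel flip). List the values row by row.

55 83
67 56

Output[0,0]: The receptive field on the input at this output position is [10 5 12 / 4 1 3 / 15 15 10]. Elementwise product with the kernel and sum: 5·-1 + 12·3 + 1·3 + 3·2 + 15·1 + 15·-2 + 10·3.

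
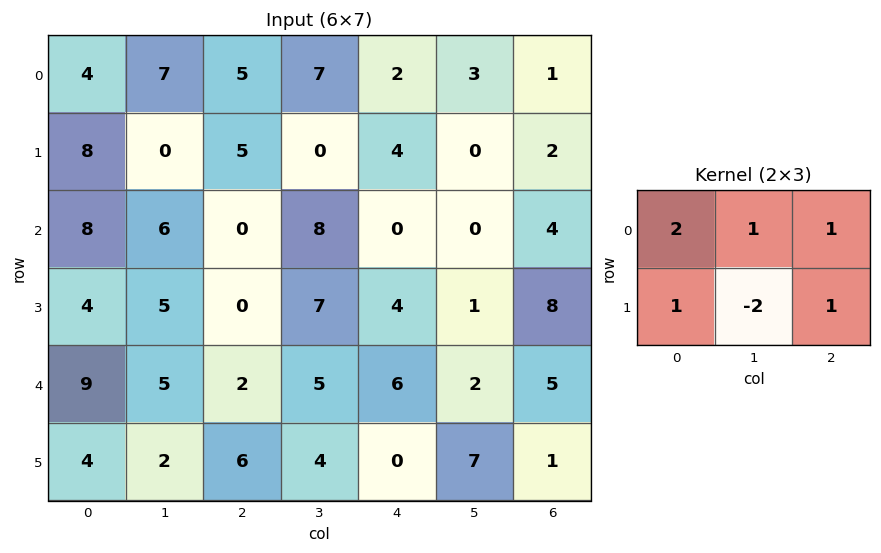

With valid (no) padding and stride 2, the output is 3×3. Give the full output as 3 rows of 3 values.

33 28 14
16 -2 14
31 13 6

Output[0,0]: The receptive field on the input at this output position is [4 7 5 / 8 0 5]. Elementwise product with the kernel and sum: 4·2 + 7·1 + 5·1 + 8·1 + 0·-2 + 5·1.
Output[0,1]: The receptive field on the input at this output position is [5 7 2 / 5 0 4]. Elementwise product with the kernel and sum: 5·2 + 7·1 + 2·1 + 5·1 + 0·-2 + 4·1.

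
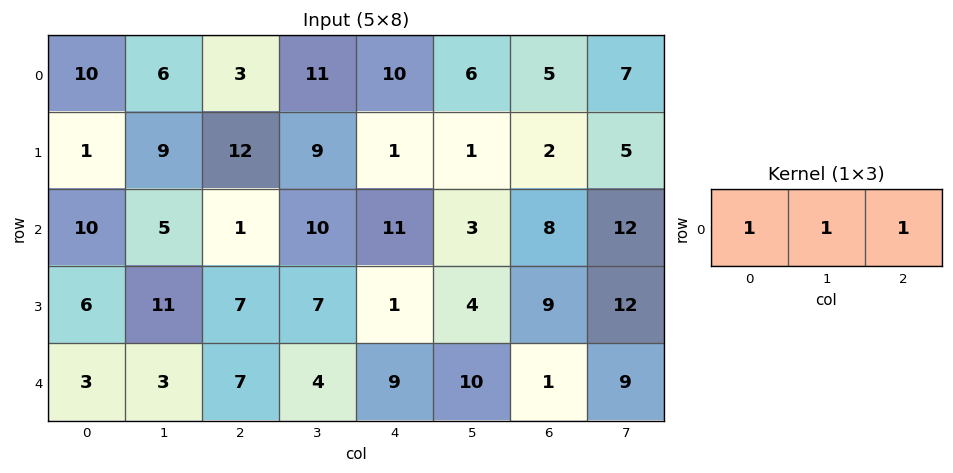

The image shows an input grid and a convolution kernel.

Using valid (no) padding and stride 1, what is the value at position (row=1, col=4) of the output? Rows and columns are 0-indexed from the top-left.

The receptive field on the input at this output position is [1 1 2]. Elementwise product with the kernel and sum: 1·1 + 1·1 + 2·1.

4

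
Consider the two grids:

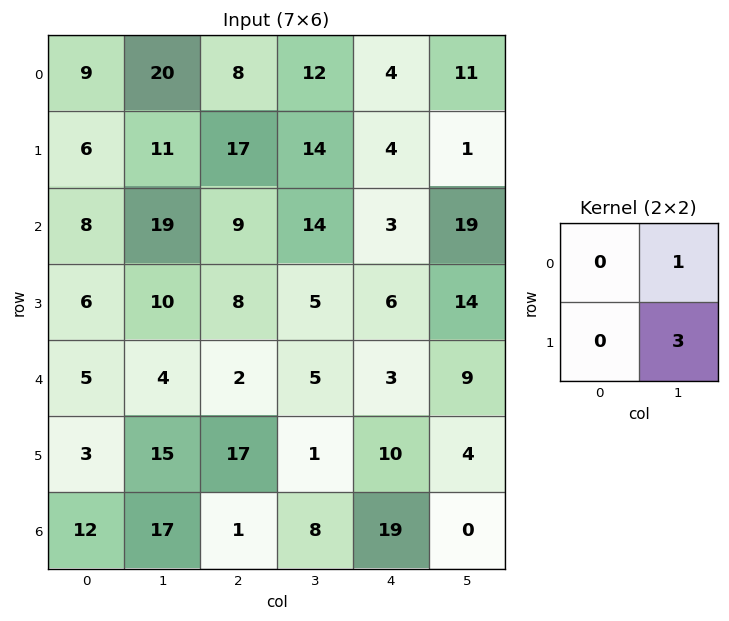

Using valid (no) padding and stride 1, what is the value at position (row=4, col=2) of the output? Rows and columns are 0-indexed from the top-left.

8

The receptive field on the input at this output position is [2 5 / 17 1]. Elementwise product with the kernel and sum: 5·1 + 1·3.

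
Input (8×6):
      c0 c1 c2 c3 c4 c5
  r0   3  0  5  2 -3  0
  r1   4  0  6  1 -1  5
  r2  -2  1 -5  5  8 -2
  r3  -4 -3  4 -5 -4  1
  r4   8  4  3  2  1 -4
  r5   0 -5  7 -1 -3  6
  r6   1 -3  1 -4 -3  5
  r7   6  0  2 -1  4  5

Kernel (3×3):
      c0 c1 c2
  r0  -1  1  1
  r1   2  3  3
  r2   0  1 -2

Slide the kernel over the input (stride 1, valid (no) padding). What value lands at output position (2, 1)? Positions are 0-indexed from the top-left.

The receptive field on the input at this output position is [1 -5 5 / -3 4 -5 / 4 3 2]. Elementwise product with the kernel and sum: 1·-1 + -5·1 + 5·1 + -3·2 + 4·3 + -5·3 + 3·1 + 2·-2.

-11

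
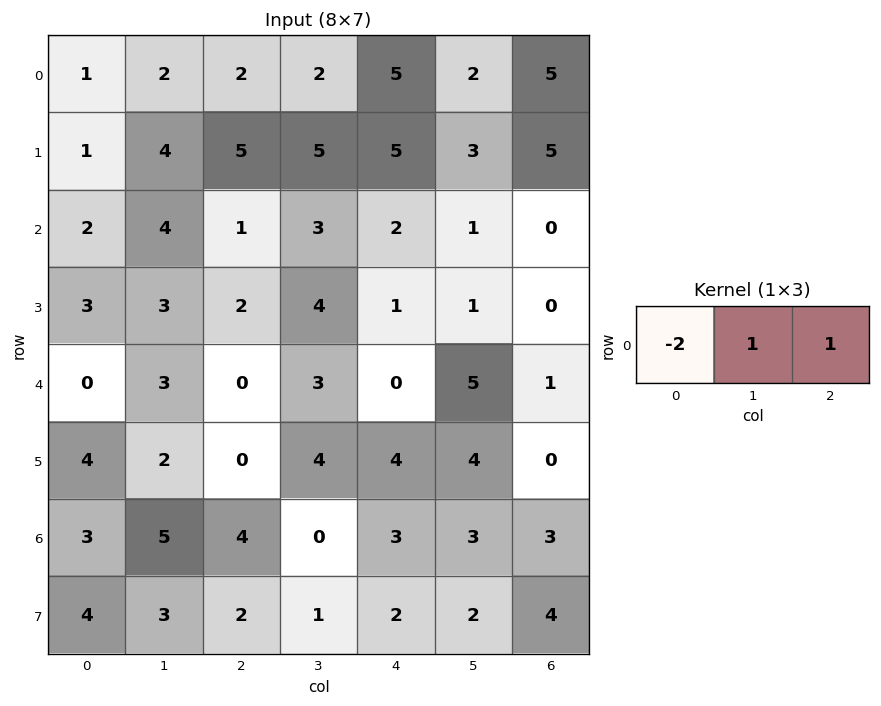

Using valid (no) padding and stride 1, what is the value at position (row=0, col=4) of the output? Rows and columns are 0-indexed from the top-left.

The receptive field on the input at this output position is [5 2 5]. Elementwise product with the kernel and sum: 5·-2 + 2·1 + 5·1.

-3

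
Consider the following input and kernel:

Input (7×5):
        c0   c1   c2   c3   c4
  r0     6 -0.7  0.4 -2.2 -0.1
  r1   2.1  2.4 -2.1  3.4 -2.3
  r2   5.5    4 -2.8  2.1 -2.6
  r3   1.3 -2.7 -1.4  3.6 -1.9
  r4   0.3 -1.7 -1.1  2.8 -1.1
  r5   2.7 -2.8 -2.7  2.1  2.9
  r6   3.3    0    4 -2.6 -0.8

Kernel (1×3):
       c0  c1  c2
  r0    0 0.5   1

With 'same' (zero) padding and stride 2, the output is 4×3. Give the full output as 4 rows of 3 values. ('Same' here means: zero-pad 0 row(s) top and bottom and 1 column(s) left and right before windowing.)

2.3 -2 -0.05
6.75 0.7 -1.3
-1.55 2.25 -0.55
1.65 -0.6 -0.4

Output[0,0]: The receptive field on the zero-padded input at this output position is [0 6 -0.7]. Elementwise product with the kernel and sum: 6·0.5 + -0.7·1.
Output[0,1]: The receptive field on the zero-padded input at this output position is [-0.7 0.4 -2.2]. Elementwise product with the kernel and sum: 0.4·0.5 + -2.2·1.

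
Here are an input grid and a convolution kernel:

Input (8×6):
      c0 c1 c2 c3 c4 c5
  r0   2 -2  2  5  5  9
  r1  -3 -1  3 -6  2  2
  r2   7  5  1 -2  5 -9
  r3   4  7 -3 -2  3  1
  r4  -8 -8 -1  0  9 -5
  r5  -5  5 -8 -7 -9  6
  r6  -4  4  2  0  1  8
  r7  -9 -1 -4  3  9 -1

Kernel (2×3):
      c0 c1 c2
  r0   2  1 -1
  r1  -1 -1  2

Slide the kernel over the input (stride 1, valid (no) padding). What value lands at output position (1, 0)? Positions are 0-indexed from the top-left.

-20

The receptive field on the input at this output position is [-3 -1 3 / 7 5 1]. Elementwise product with the kernel and sum: -3·2 + -1·1 + 3·-1 + 7·-1 + 5·-1 + 1·2.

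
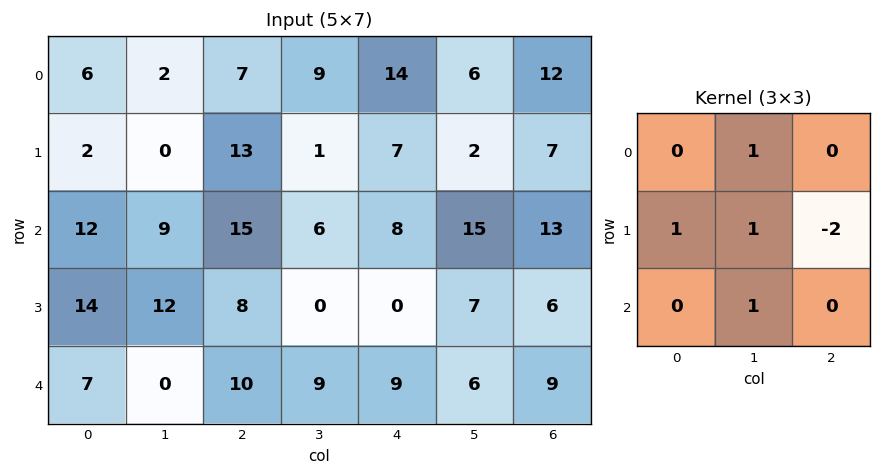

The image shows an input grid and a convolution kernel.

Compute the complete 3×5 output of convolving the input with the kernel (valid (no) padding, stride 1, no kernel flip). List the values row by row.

Output[0,0]: The receptive field on the input at this output position is [6 2 7 / 2 0 13 / 12 9 15]. Elementwise product with the kernel and sum: 2·1 + 2·1 + 0·1 + 13·-2 + 9·1.

-13 33 15 26 16
3 33 6 -9 6
19 45 23 3 16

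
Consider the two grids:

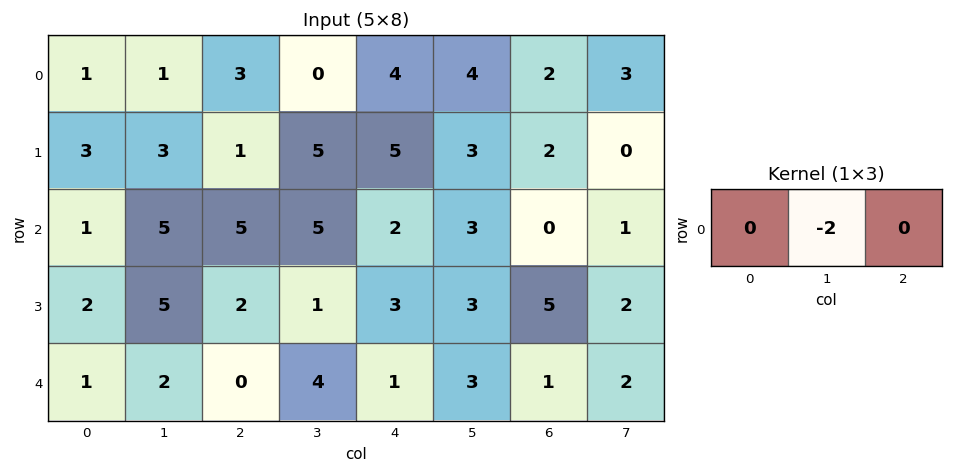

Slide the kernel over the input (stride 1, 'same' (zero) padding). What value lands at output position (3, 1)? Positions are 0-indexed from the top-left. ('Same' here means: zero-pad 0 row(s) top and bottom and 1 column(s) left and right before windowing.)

-10

The receptive field on the zero-padded input at this output position is [2 5 2]. Elementwise product with the kernel and sum: 5·-2.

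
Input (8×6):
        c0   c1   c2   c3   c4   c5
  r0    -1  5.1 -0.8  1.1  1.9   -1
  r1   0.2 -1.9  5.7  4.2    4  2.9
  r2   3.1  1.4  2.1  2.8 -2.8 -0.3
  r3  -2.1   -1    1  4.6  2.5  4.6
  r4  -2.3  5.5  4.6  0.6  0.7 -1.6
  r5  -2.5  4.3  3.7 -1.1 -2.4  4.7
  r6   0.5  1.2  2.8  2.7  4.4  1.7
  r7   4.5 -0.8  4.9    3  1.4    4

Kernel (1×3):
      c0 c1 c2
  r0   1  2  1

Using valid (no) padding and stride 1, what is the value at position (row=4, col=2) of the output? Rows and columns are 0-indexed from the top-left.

6.5

The receptive field on the input at this output position is [4.6 0.6 0.7]. Elementwise product with the kernel and sum: 4.6·1 + 0.6·2 + 0.7·1.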